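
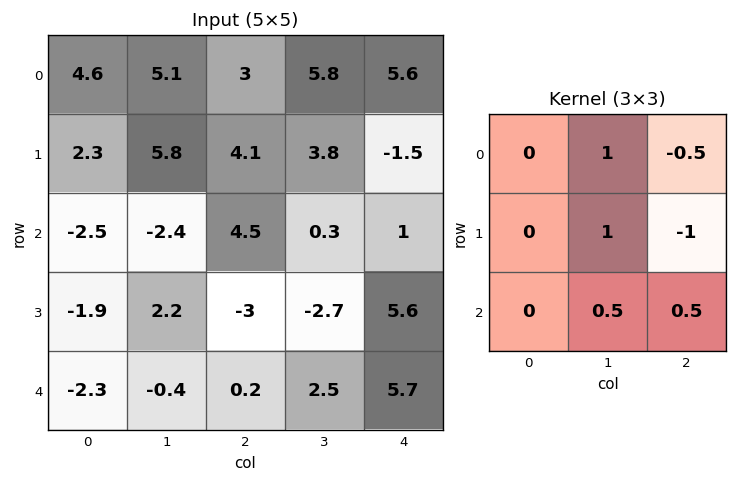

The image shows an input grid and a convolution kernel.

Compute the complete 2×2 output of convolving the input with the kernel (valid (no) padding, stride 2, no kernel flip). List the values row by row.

6.35 8.95
0.45 -4.4

Output[0,0]: The receptive field on the input at this output position is [4.6 5.1 3 / 2.3 5.8 4.1 / -2.5 -2.4 4.5]. Elementwise product with the kernel and sum: 5.1·1 + 3·-0.5 + 5.8·1 + 4.1·-1 + -2.4·0.5 + 4.5·0.5.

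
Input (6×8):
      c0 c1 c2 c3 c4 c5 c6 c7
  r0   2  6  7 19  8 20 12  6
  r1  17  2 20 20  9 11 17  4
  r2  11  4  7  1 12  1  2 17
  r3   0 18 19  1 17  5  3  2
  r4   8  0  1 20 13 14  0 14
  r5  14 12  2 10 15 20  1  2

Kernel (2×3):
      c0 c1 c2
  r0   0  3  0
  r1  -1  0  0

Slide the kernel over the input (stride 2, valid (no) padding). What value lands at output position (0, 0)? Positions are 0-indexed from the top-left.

The receptive field on the input at this output position is [2 6 7 / 17 2 20]. Elementwise product with the kernel and sum: 6·3 + 17·-1.

1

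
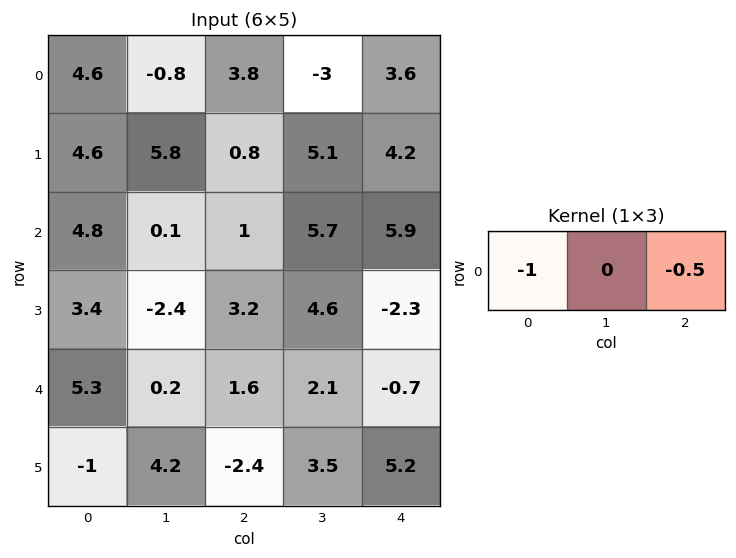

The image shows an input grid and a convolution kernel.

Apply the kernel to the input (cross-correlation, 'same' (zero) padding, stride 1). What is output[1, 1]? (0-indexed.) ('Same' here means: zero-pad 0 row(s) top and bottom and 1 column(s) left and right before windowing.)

The receptive field on the zero-padded input at this output position is [4.6 5.8 0.8]. Elementwise product with the kernel and sum: 4.6·-1 + 0.8·-0.5.

-5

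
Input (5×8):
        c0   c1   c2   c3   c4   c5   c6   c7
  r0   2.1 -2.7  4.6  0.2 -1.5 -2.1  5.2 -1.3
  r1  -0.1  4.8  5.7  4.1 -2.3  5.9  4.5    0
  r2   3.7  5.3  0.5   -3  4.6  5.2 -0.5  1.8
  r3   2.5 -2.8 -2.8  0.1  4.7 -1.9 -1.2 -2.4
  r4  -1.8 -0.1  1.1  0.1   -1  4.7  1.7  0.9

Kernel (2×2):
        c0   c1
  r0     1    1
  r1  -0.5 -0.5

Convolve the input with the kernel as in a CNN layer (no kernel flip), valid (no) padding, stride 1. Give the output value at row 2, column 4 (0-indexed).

8.4

The receptive field on the input at this output position is [4.6 5.2 / 4.7 -1.9]. Elementwise product with the kernel and sum: 4.6·1 + 5.2·1 + 4.7·-0.5 + -1.9·-0.5.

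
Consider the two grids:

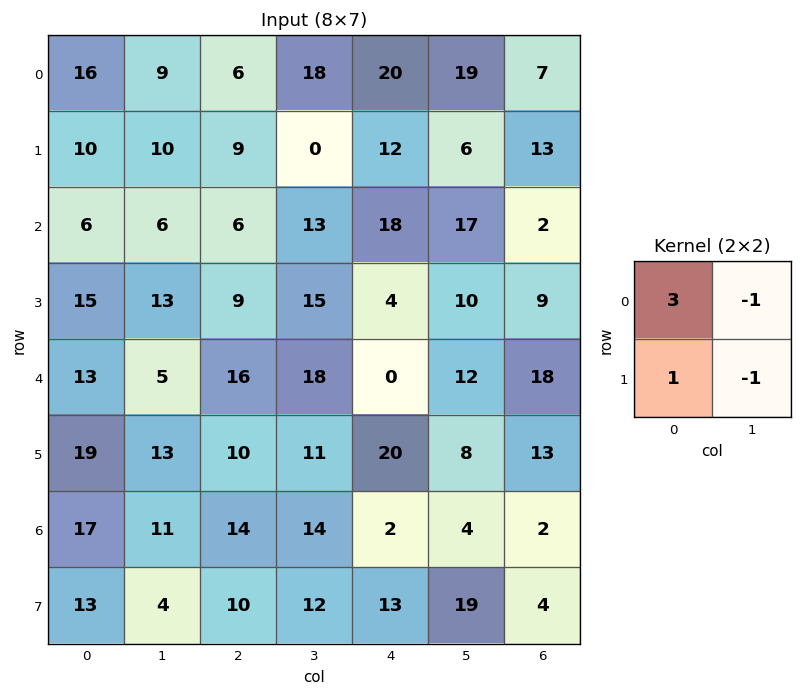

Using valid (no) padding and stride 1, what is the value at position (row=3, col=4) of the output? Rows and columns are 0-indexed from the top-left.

The receptive field on the input at this output position is [4 10 / 0 12]. Elementwise product with the kernel and sum: 4·3 + 10·-1 + 0·1 + 12·-1.

-10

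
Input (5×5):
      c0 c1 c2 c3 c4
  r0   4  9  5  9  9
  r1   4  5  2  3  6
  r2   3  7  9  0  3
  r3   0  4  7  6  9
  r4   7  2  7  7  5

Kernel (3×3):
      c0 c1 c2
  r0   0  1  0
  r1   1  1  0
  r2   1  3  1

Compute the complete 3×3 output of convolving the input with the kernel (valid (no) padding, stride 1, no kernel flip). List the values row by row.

51 46 26
34 49 46
31 50 46

Output[0,0]: The receptive field on the input at this output position is [4 9 5 / 4 5 2 / 3 7 9]. Elementwise product with the kernel and sum: 9·1 + 4·1 + 5·1 + 3·1 + 7·3 + 9·1.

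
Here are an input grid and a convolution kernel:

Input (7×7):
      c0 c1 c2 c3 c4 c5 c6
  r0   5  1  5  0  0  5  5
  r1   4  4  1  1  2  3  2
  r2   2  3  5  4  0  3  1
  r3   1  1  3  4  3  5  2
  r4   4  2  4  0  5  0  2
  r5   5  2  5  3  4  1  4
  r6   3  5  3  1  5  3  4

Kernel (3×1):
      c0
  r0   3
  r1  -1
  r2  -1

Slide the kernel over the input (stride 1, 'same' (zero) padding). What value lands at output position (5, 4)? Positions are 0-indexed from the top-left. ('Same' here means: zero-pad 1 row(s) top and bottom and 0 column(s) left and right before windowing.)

6

The receptive field on the zero-padded input at this output position is [5 / 4 / 5]. Elementwise product with the kernel and sum: 5·3 + 4·-1 + 5·-1.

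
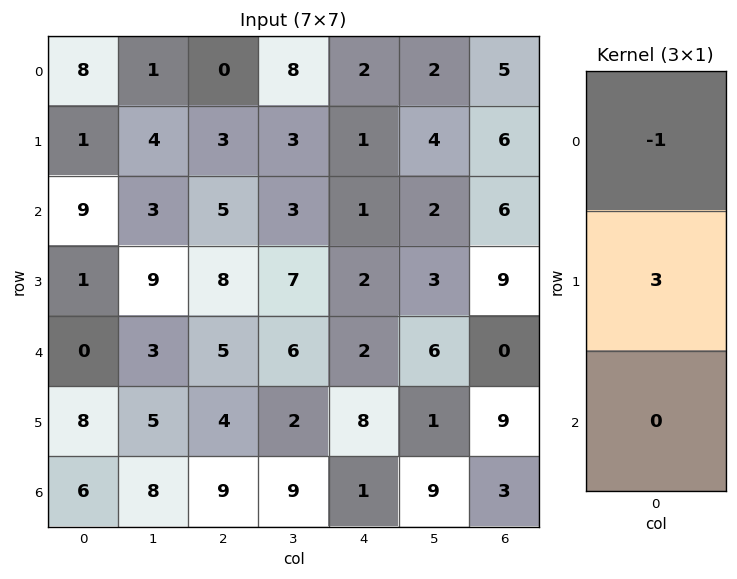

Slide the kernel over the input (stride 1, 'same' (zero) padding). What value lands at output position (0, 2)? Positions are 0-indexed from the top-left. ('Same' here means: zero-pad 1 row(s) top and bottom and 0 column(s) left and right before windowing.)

0

The receptive field on the zero-padded input at this output position is [0 / 0 / 3]. Elementwise product with the kernel and sum: 0·-1 + 0·3.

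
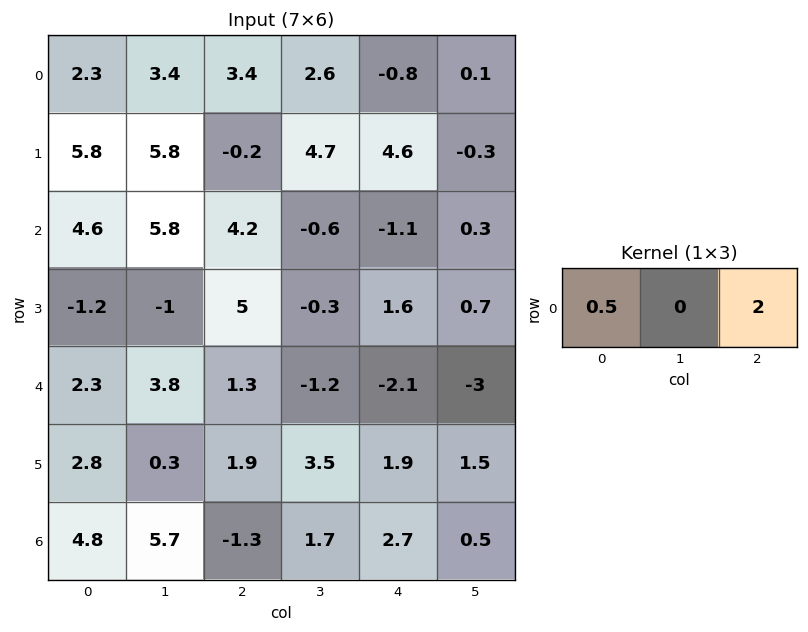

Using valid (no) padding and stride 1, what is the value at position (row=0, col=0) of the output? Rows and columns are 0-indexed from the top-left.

7.95

The receptive field on the input at this output position is [2.3 3.4 3.4]. Elementwise product with the kernel and sum: 2.3·0.5 + 3.4·2.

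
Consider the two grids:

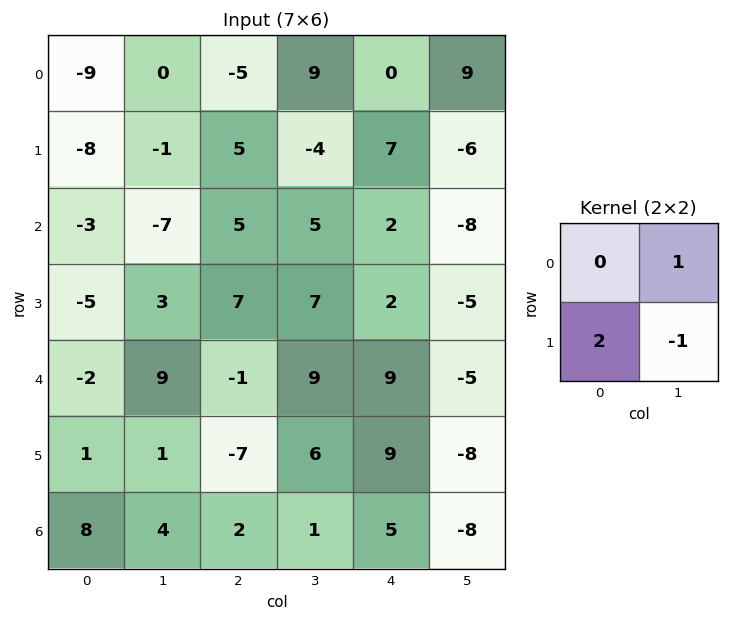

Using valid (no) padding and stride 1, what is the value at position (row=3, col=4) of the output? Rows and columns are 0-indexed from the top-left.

The receptive field on the input at this output position is [2 -5 / 9 -5]. Elementwise product with the kernel and sum: -5·1 + 9·2 + -5·-1.

18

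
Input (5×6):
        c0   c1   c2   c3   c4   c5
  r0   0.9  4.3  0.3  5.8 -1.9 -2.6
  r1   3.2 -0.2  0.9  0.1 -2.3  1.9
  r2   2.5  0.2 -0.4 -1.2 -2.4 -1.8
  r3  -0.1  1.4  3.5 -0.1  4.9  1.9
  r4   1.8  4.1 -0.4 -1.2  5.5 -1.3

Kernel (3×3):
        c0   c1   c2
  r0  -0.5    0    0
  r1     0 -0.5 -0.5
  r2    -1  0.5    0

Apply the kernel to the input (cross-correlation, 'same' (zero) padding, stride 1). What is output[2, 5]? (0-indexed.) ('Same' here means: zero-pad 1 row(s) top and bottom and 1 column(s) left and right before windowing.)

-1.9

The receptive field on the zero-padded input at this output position is [-2.3 1.9 0 / -2.4 -1.8 0 / 4.9 1.9 0]. Elementwise product with the kernel and sum: -2.3·-0.5 + -1.8·-0.5 + 0·-0.5 + 4.9·-1 + 1.9·0.5.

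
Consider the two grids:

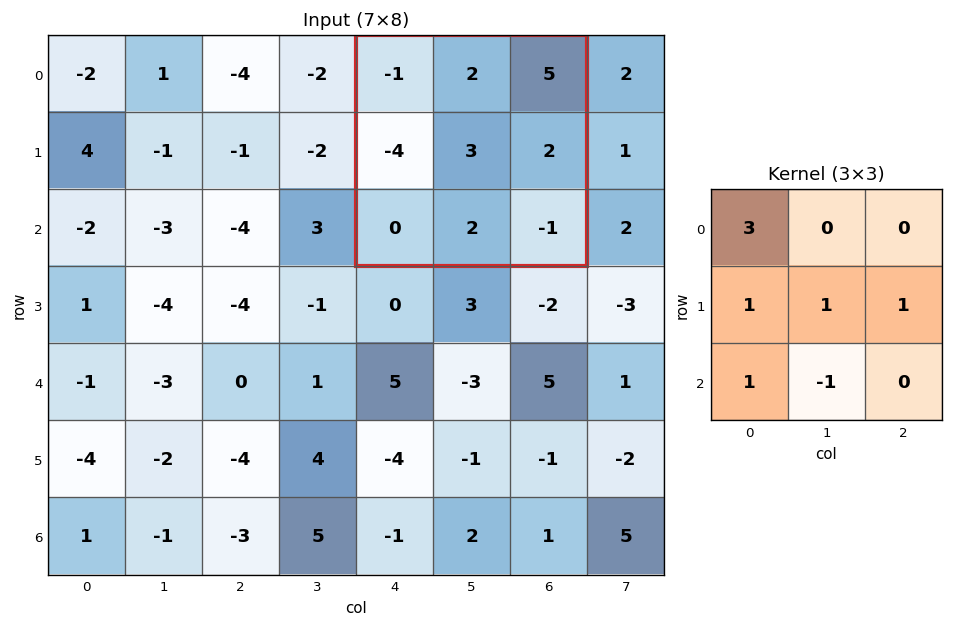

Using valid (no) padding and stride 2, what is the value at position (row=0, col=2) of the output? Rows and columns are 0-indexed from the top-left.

The receptive field on the input at this output position is [-1 2 5 / -4 3 2 / 0 2 -1]. Elementwise product with the kernel and sum: -1·3 + -4·1 + 3·1 + 2·1 + 0·1 + 2·-1.

-4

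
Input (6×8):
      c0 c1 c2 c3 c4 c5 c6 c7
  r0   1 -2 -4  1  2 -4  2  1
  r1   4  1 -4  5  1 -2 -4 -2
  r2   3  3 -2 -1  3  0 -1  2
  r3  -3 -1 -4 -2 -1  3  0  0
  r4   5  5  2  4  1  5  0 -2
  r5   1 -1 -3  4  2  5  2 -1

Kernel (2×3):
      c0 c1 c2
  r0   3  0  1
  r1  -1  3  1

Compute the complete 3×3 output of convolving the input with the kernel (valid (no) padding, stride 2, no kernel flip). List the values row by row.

-6 10 -3
3 -6 18
10 24 18

Output[0,0]: The receptive field on the input at this output position is [1 -2 -4 / 4 1 -4]. Elementwise product with the kernel and sum: 1·3 + -4·1 + 4·-1 + 1·3 + -4·1.
Output[0,1]: The receptive field on the input at this output position is [-4 1 2 / -4 5 1]. Elementwise product with the kernel and sum: -4·3 + 2·1 + -4·-1 + 5·3 + 1·1.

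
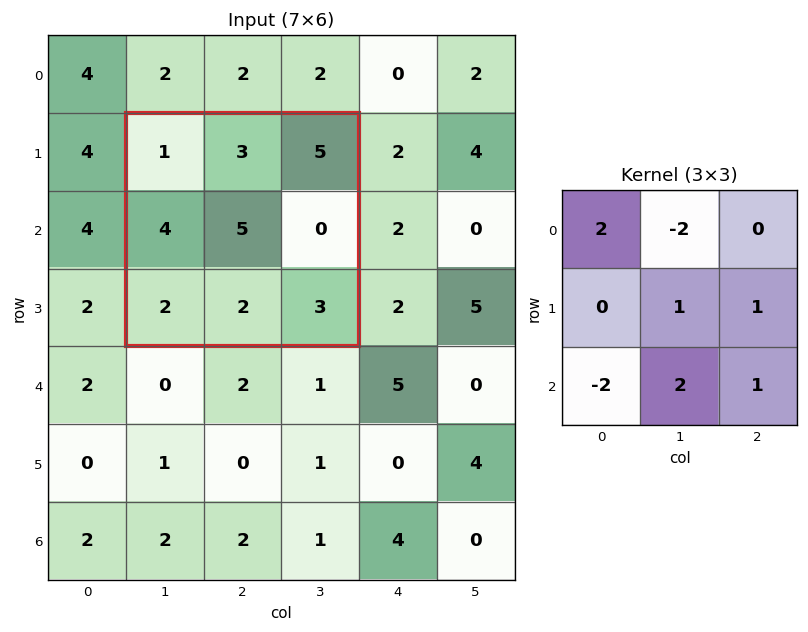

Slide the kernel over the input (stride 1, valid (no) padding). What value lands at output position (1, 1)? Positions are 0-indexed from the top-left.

The receptive field on the input at this output position is [1 3 5 / 4 5 0 / 2 2 3]. Elementwise product with the kernel and sum: 1·2 + 3·-2 + 5·1 + 0·1 + 2·-2 + 2·2 + 3·1.

4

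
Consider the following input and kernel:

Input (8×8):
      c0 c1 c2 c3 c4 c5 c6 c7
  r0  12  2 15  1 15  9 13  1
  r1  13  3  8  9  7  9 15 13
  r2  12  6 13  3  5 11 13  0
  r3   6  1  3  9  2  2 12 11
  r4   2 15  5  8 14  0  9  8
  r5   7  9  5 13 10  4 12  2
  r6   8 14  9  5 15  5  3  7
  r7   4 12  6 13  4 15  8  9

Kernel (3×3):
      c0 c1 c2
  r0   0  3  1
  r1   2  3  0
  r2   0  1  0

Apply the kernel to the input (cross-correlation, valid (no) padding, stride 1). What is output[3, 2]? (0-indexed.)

The receptive field on the input at this output position is [3 9 2 / 5 8 14 / 5 13 10]. Elementwise product with the kernel and sum: 9·3 + 2·1 + 5·2 + 8·3 + 13·1.

76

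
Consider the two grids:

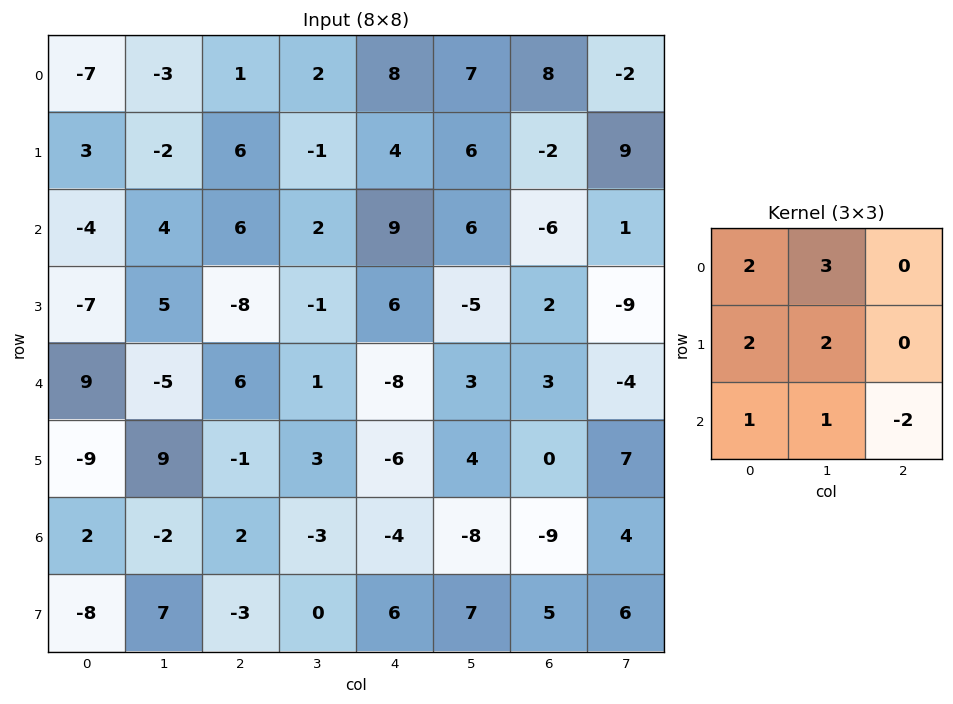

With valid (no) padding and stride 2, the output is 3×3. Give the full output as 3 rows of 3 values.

Output[0,0]: The receptive field on the input at this output position is [-7 -3 1 / 3 -2 6 / -4 4 6]. Elementwise product with the kernel and sum: -7·2 + -3·3 + 3·2 + -2·2 + -4·1 + 4·1 + 6·-2.

-33 8 84
-8 23 27
-1 26 -5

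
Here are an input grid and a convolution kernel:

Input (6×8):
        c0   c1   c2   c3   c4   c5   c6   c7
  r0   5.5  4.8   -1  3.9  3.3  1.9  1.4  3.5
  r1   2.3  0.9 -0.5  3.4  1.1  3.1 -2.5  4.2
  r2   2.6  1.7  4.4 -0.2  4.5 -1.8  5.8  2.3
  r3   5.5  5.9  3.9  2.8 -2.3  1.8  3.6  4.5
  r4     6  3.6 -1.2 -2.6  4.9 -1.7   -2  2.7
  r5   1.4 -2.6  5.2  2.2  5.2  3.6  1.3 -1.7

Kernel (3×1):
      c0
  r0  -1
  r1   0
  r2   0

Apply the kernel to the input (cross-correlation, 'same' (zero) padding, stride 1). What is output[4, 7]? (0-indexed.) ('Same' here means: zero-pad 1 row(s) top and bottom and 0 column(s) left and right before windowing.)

The receptive field on the zero-padded input at this output position is [4.5 / 2.7 / -1.7]. Elementwise product with the kernel and sum: 4.5·-1.

-4.5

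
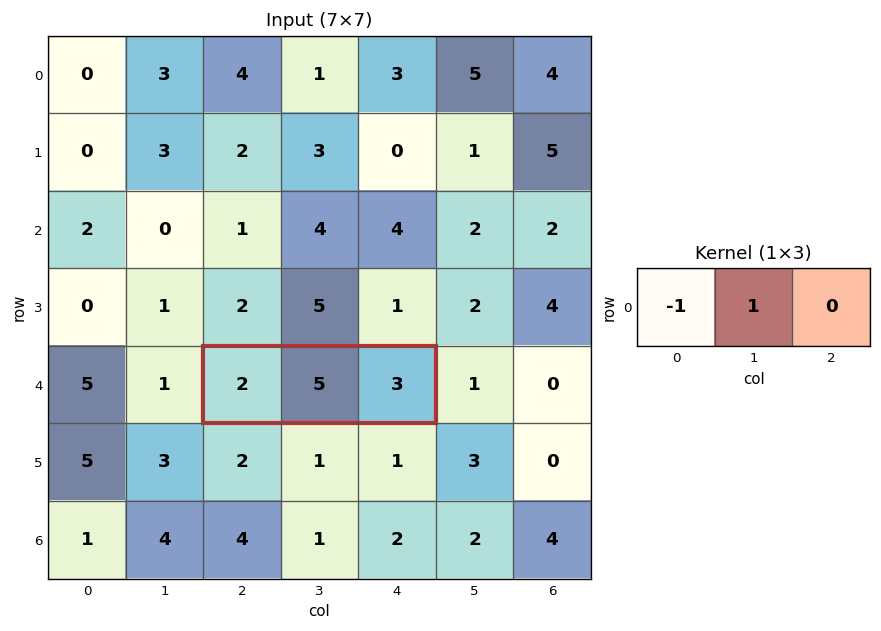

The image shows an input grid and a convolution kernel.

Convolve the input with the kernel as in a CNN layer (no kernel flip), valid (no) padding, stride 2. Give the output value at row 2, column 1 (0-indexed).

The receptive field on the input at this output position is [2 5 3]. Elementwise product with the kernel and sum: 2·-1 + 5·1.

3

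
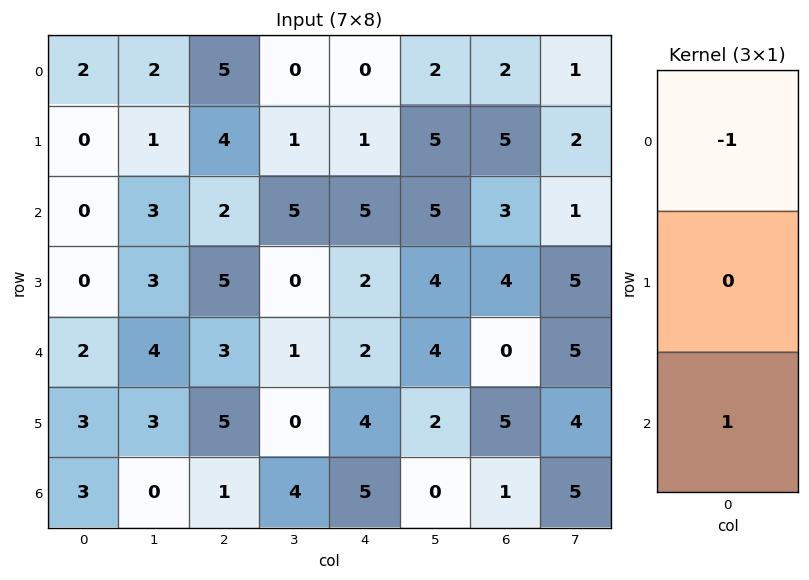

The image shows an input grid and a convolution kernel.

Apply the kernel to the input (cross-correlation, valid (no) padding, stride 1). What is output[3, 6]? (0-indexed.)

1

The receptive field on the input at this output position is [4 / 0 / 5]. Elementwise product with the kernel and sum: 4·-1 + 5·1.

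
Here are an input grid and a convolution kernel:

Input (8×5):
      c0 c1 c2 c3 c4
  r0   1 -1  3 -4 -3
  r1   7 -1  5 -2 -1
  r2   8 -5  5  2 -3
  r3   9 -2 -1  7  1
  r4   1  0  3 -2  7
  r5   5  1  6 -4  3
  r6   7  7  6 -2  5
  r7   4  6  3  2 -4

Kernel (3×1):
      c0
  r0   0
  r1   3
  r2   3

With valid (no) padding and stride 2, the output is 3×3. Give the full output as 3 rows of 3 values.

Output[0,0]: The receptive field on the input at this output position is [1 / 7 / 8]. Elementwise product with the kernel and sum: 7·3 + 8·3.

45 30 -12
30 6 24
36 36 24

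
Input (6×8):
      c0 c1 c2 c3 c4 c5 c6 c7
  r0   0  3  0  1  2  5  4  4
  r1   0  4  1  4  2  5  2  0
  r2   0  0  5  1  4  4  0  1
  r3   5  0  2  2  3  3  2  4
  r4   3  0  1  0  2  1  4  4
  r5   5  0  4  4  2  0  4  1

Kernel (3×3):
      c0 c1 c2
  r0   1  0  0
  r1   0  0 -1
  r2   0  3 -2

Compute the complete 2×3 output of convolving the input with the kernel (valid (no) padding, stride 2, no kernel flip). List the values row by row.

Output[0,0]: The receptive field on the input at this output position is [0 3 0 / 0 4 1 / 0 0 5]. Elementwise product with the kernel and sum: 0·1 + 1·-1 + 0·3 + 5·-2.

-11 -7 12
-4 -2 -3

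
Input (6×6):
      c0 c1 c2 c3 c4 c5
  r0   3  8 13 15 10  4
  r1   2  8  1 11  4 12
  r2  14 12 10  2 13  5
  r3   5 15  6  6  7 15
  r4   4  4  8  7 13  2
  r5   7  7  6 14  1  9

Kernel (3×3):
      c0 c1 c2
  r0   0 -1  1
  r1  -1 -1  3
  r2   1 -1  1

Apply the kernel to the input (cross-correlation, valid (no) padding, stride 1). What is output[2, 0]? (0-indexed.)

4

The receptive field on the input at this output position is [14 12 10 / 5 15 6 / 4 4 8]. Elementwise product with the kernel and sum: 12·-1 + 10·1 + 5·-1 + 15·-1 + 6·3 + 4·1 + 4·-1 + 8·1.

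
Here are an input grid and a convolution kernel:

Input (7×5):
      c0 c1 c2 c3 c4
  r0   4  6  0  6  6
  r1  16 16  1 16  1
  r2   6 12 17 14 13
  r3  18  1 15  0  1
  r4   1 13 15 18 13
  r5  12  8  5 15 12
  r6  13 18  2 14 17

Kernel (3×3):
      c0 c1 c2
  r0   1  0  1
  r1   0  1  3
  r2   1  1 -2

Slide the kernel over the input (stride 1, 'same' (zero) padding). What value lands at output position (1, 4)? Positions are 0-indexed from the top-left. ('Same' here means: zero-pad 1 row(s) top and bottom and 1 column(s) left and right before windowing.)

34

The receptive field on the zero-padded input at this output position is [6 6 0 / 16 1 0 / 14 13 0]. Elementwise product with the kernel and sum: 6·1 + 0·1 + 1·1 + 0·3 + 14·1 + 13·1 + 0·-2.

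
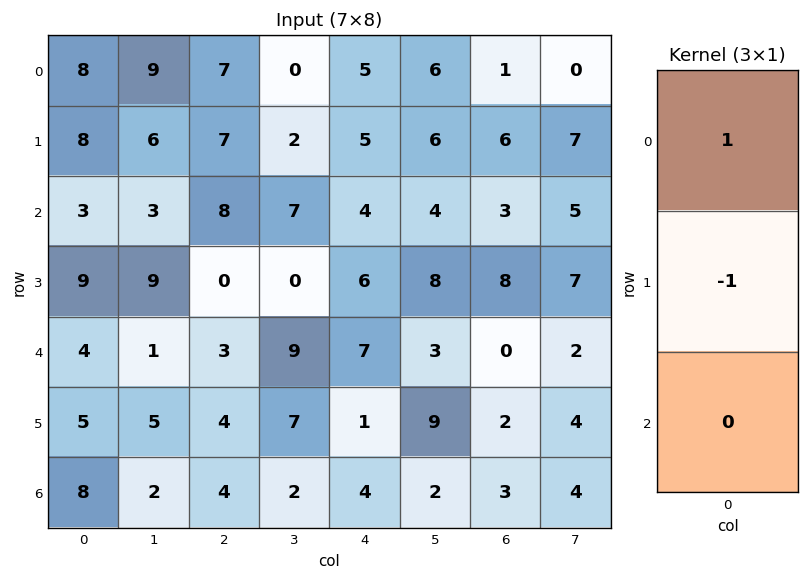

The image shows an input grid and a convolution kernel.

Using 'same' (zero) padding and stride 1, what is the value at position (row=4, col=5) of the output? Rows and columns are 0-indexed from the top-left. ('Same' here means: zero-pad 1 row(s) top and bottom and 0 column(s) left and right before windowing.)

5

The receptive field on the zero-padded input at this output position is [8 / 3 / 9]. Elementwise product with the kernel and sum: 8·1 + 3·-1.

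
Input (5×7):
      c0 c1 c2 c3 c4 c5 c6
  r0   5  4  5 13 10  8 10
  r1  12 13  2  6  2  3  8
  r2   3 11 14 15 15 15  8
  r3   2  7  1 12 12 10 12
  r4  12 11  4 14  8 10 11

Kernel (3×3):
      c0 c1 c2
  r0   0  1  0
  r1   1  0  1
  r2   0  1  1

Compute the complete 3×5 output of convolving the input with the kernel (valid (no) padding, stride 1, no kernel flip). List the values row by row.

Output[0,0]: The receptive field on the input at this output position is [5 4 5 / 12 13 2 / 3 11 14]. Elementwise product with the kernel and sum: 4·1 + 12·1 + 2·1 + 11·1 + 14·1.
Output[0,1]: The receptive field on the input at this output position is [4 5 13 / 13 2 6 / 11 14 15]. Elementwise product with the kernel and sum: 5·1 + 13·1 + 6·1 + 14·1 + 15·1.

43 53 47 49 41
38 41 59 54 48
29 51 50 55 60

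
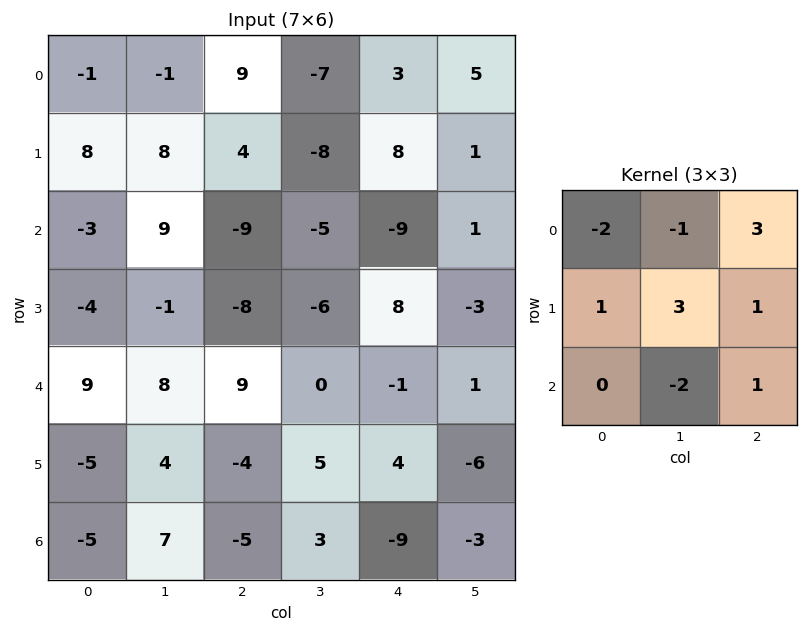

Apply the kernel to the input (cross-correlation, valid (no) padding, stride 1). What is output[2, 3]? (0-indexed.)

40

The receptive field on the input at this output position is [-5 -9 1 / -6 8 -3 / 0 -1 1]. Elementwise product with the kernel and sum: -5·-2 + -9·-1 + 1·3 + -6·1 + 8·3 + -3·1 + -1·-2 + 1·1.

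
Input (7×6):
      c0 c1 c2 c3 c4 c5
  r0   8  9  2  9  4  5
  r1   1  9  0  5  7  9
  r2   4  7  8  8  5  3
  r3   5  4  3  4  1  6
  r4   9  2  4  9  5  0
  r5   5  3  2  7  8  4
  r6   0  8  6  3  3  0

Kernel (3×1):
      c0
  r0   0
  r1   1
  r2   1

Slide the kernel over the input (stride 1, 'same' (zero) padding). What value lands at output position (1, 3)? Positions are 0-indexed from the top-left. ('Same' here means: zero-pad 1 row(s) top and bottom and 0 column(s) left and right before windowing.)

The receptive field on the zero-padded input at this output position is [9 / 5 / 8]. Elementwise product with the kernel and sum: 5·1 + 8·1.

13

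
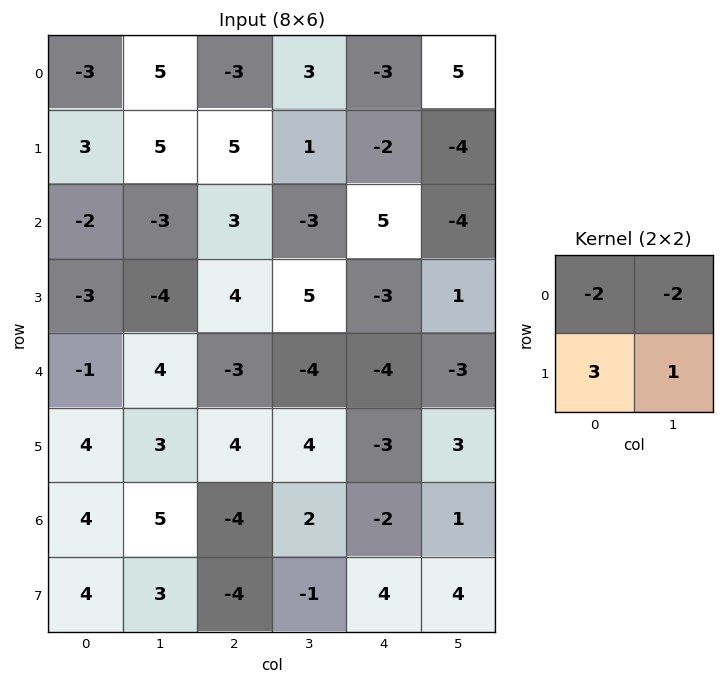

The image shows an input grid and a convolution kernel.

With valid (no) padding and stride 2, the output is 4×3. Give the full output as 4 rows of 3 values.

Output[0,0]: The receptive field on the input at this output position is [-3 5 / 3 5]. Elementwise product with the kernel and sum: -3·-2 + 5·-2 + 3·3 + 5·1.

10 16 -14
-3 17 -10
9 30 8
-3 -9 18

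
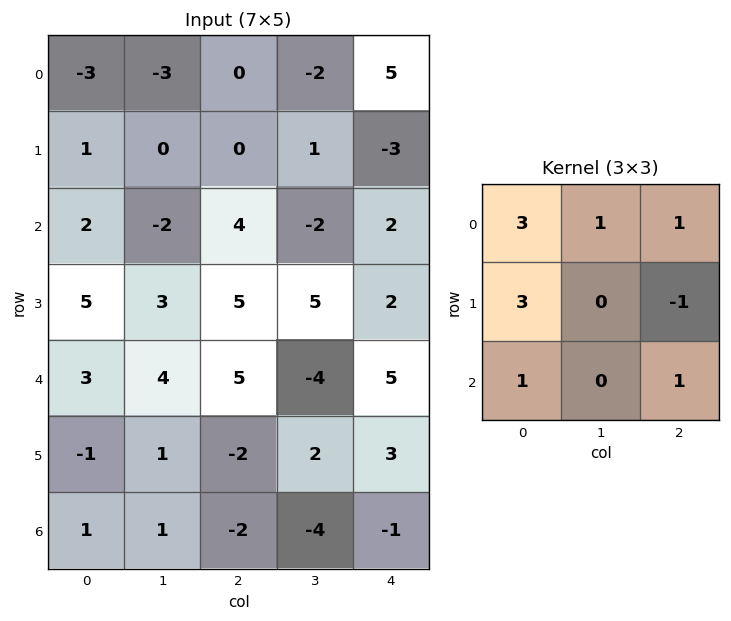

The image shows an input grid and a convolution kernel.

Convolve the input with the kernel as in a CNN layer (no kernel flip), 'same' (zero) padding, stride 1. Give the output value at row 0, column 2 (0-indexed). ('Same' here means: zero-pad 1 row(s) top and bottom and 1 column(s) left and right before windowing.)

-6

The receptive field on the zero-padded input at this output position is [0 0 0 / -3 0 -2 / 0 0 1]. Elementwise product with the kernel and sum: 0·3 + 0·1 + 0·1 + -3·3 + -2·-1 + 0·1 + 1·1.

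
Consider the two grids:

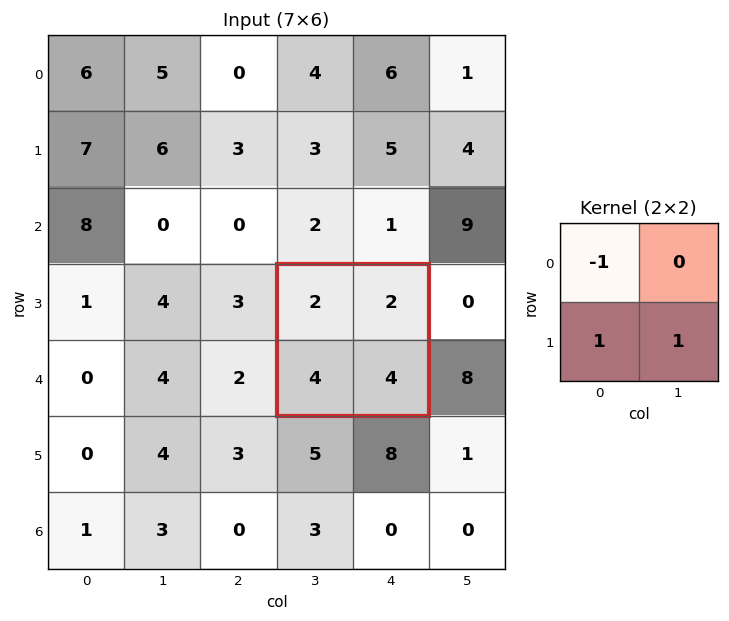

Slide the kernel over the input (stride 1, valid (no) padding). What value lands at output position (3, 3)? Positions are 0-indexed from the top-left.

The receptive field on the input at this output position is [2 2 / 4 4]. Elementwise product with the kernel and sum: 2·-1 + 4·1 + 4·1.

6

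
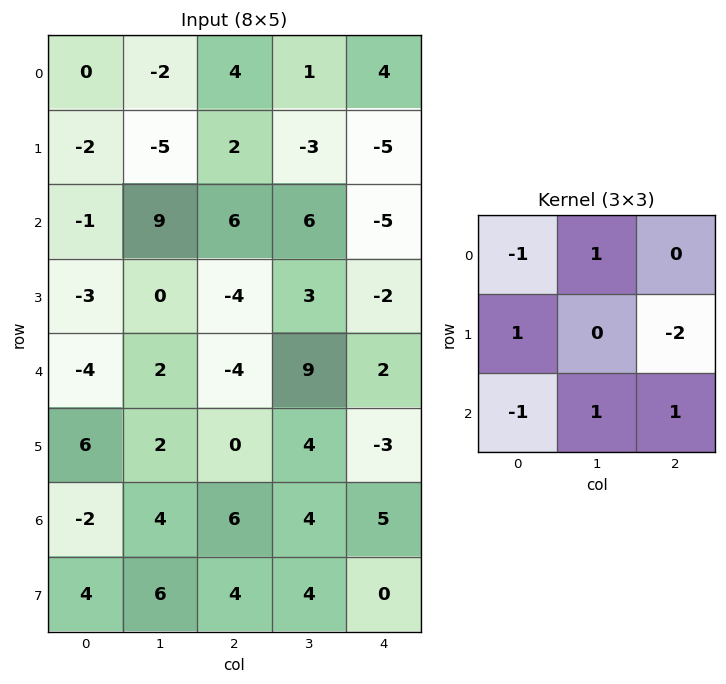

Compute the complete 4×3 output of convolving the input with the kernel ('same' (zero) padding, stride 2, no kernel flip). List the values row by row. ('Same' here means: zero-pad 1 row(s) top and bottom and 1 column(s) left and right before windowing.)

-3 0 -1
-23 3 -1
1 -18 -3
8 -4 -7

Output[0,0]: The receptive field on the zero-padded input at this output position is [0 0 0 / 0 0 -2 / 0 -2 -5]. Elementwise product with the kernel and sum: 0·-1 + 0·1 + 0·1 + -2·-2 + 0·-1 + -2·1 + -5·1.
Output[0,1]: The receptive field on the zero-padded input at this output position is [0 0 0 / -2 4 1 / -5 2 -3]. Elementwise product with the kernel and sum: 0·-1 + 0·1 + -2·1 + 1·-2 + -5·-1 + 2·1 + -3·1.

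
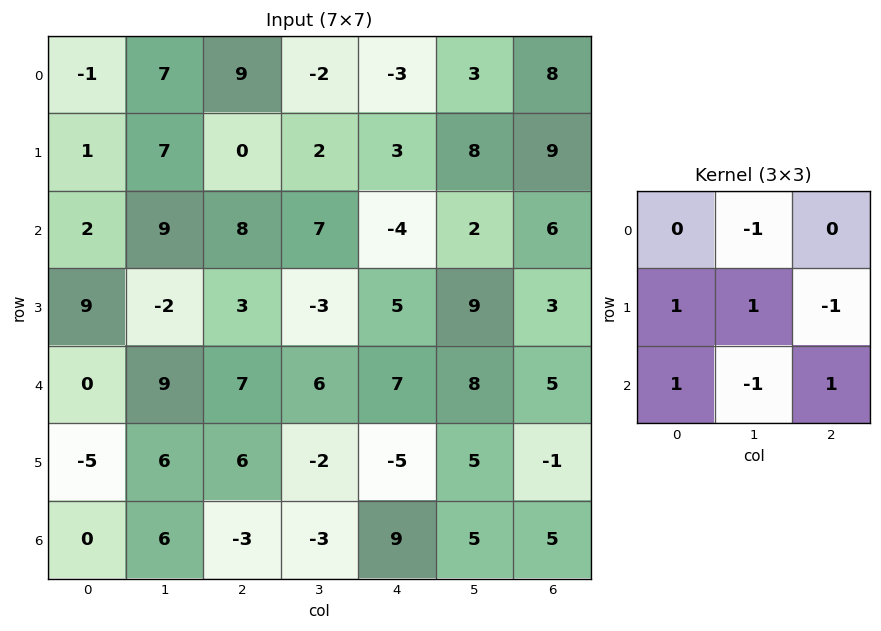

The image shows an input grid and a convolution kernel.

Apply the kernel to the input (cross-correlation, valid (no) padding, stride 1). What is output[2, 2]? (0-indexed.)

The receptive field on the input at this output position is [8 7 -4 / 3 -3 5 / 7 6 7]. Elementwise product with the kernel and sum: 7·-1 + 3·1 + -3·1 + 5·-1 + 7·1 + 6·-1 + 7·1.

-4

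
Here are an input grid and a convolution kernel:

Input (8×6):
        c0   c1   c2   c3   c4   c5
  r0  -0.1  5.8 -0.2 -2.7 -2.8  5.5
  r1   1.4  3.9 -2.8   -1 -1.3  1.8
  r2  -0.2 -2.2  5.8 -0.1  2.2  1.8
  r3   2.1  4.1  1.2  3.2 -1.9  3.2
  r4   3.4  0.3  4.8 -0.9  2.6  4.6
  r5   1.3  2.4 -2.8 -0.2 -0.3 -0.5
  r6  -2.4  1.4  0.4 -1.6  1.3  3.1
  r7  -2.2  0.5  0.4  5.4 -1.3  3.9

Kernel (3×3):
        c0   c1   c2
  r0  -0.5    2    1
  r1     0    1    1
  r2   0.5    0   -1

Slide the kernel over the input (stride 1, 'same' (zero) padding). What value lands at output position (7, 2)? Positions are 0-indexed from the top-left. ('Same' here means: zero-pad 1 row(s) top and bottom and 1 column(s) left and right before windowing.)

4.3

The receptive field on the zero-padded input at this output position is [1.4 0.4 -1.6 / 0.5 0.4 5.4 / 0 0 0]. Elementwise product with the kernel and sum: 1.4·-0.5 + 0.4·2 + -1.6·1 + 0.4·1 + 5.4·1 + 0·0.5 + 0·-1.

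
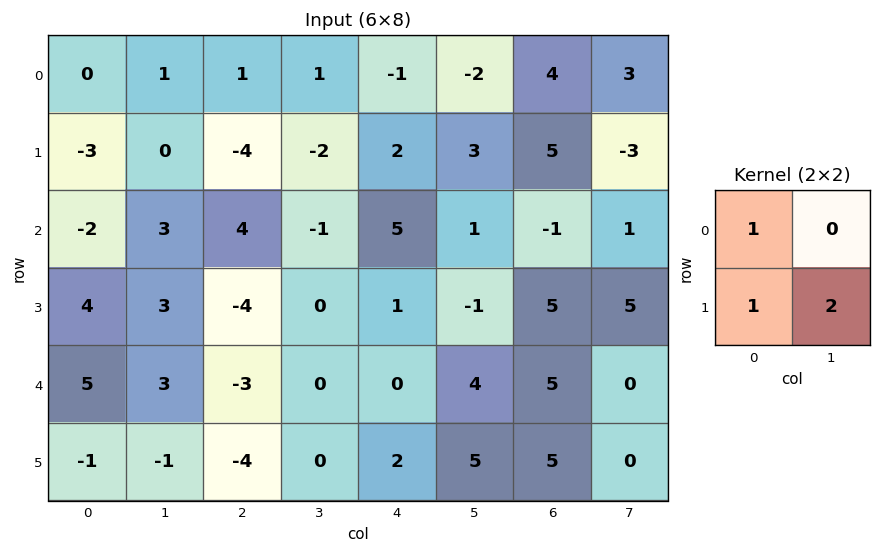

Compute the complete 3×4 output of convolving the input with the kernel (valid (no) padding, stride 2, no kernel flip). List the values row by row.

-3 -7 7 3
8 0 4 14
2 -7 12 10

Output[0,0]: The receptive field on the input at this output position is [0 1 / -3 0]. Elementwise product with the kernel and sum: 0·1 + -3·1 + 0·2.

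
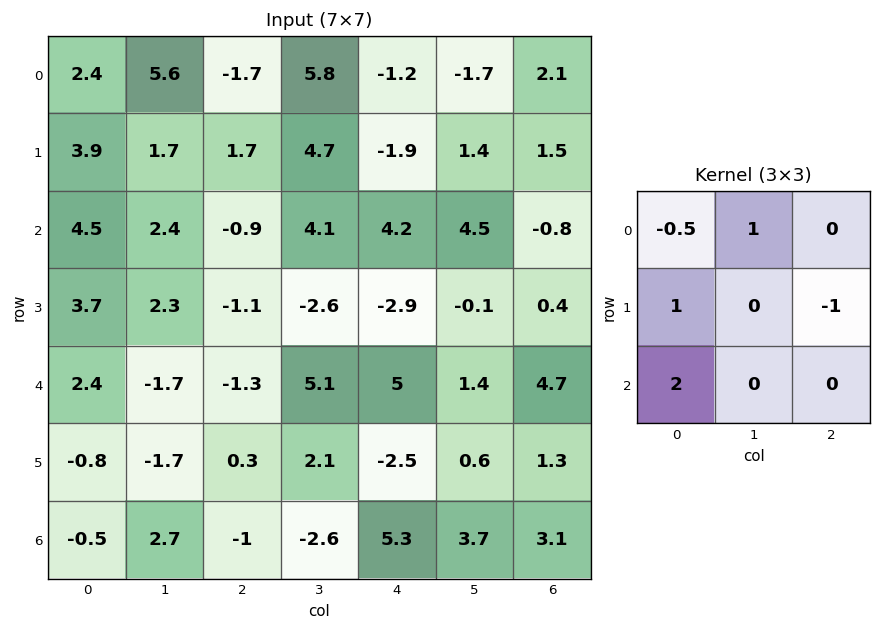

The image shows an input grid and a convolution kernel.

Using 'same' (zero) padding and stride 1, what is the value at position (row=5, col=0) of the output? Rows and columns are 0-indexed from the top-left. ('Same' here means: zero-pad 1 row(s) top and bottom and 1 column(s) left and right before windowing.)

4.1

The receptive field on the zero-padded input at this output position is [0 2.4 -1.7 / 0 -0.8 -1.7 / 0 -0.5 2.7]. Elementwise product with the kernel and sum: 0·-0.5 + 2.4·1 + 0·1 + -1.7·-1 + 0·2.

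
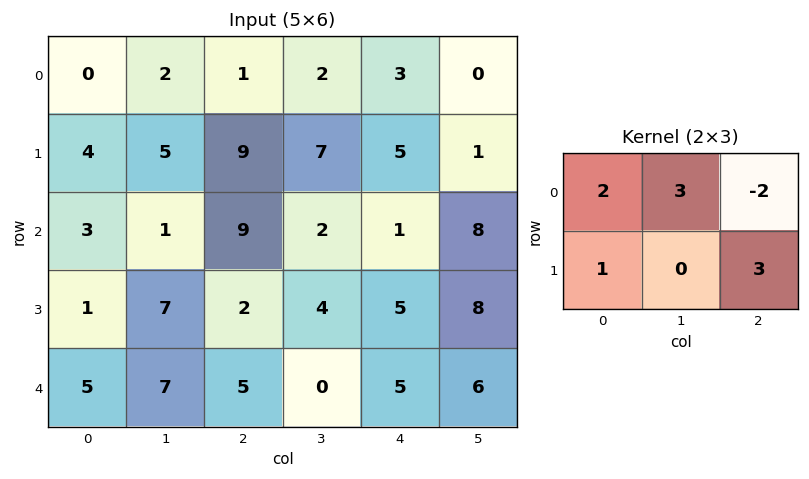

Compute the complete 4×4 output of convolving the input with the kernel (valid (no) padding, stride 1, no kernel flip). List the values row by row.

35 29 26 23
35 30 41 53
-2 44 39 19
39 19 26 25

Output[0,0]: The receptive field on the input at this output position is [0 2 1 / 4 5 9]. Elementwise product with the kernel and sum: 0·2 + 2·3 + 1·-2 + 4·1 + 9·3.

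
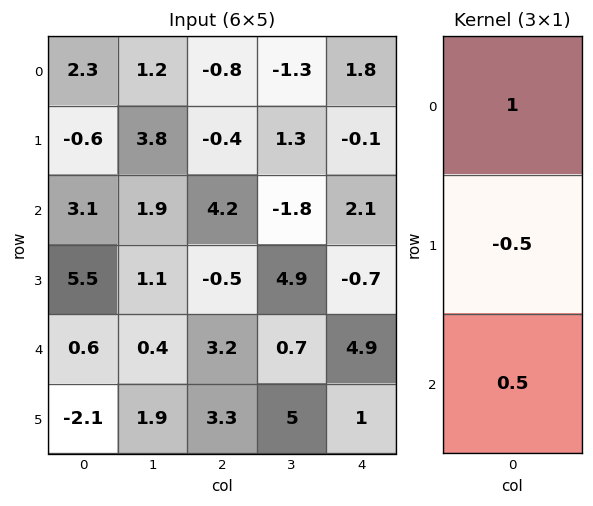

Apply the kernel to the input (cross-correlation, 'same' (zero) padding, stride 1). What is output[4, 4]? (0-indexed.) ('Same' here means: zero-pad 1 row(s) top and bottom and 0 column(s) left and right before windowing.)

-2.65

The receptive field on the zero-padded input at this output position is [-0.7 / 4.9 / 1]. Elementwise product with the kernel and sum: -0.7·1 + 4.9·-0.5 + 1·0.5.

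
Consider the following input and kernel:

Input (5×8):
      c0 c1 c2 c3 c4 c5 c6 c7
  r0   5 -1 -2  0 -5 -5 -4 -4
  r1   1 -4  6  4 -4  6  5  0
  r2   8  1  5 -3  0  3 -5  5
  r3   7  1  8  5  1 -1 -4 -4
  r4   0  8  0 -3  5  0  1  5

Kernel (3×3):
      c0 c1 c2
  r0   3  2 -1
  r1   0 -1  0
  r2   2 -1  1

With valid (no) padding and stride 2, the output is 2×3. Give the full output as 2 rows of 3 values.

39 8 -35
12 12 23

Output[0,0]: The receptive field on the input at this output position is [5 -1 -2 / 1 -4 6 / 8 1 5]. Elementwise product with the kernel and sum: 5·3 + -1·2 + -2·-1 + -4·-1 + 8·2 + 1·-1 + 5·1.
Output[0,1]: The receptive field on the input at this output position is [-2 0 -5 / 6 4 -4 / 5 -3 0]. Elementwise product with the kernel and sum: -2·3 + 0·2 + -5·-1 + 4·-1 + 5·2 + -3·-1 + 0·1.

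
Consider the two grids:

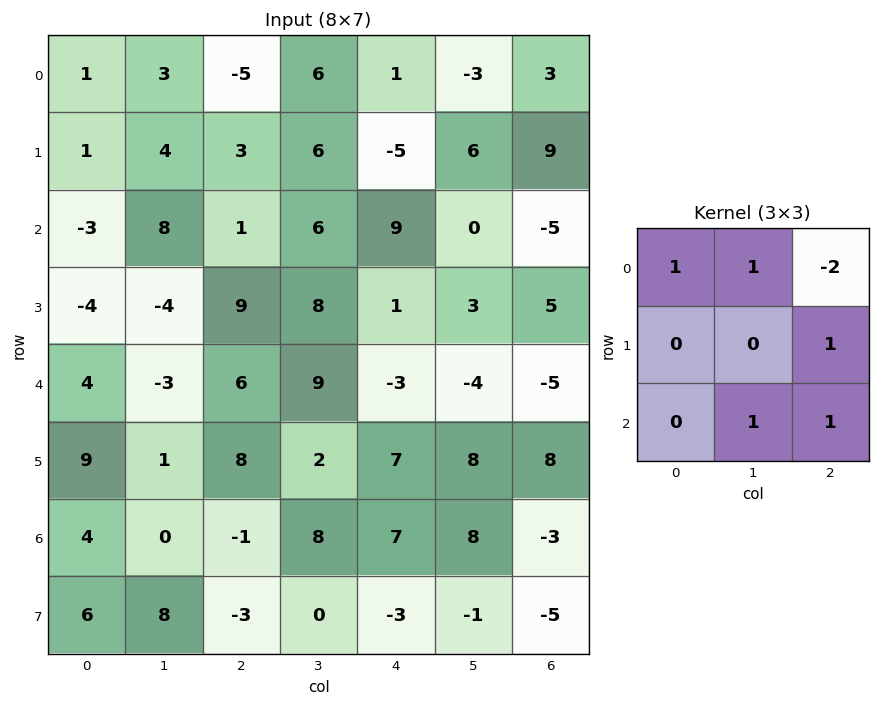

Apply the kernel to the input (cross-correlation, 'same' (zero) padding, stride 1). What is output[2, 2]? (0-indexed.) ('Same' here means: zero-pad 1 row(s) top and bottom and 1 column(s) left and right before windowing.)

The receptive field on the zero-padded input at this output position is [4 3 6 / 8 1 6 / -4 9 8]. Elementwise product with the kernel and sum: 4·1 + 3·1 + 6·-2 + 6·1 + 9·1 + 8·1.

18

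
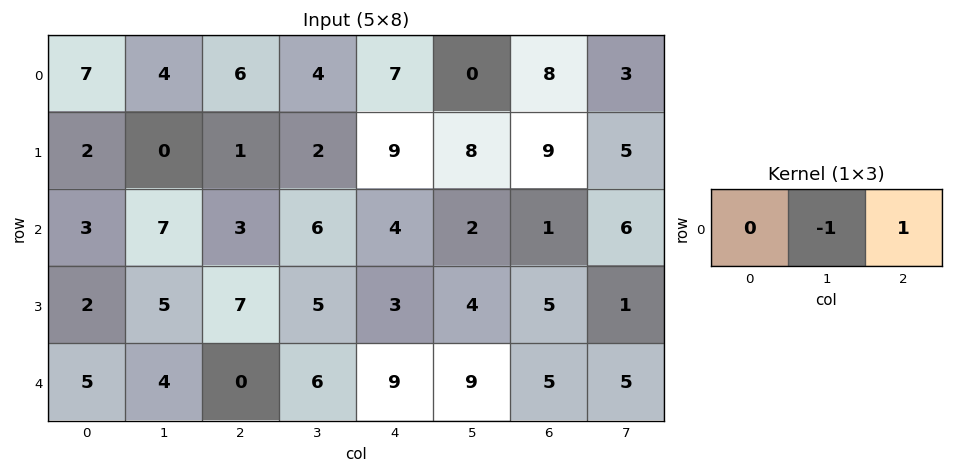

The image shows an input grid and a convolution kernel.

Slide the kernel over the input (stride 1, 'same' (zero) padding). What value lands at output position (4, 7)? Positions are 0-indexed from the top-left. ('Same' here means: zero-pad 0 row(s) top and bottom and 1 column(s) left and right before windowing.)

The receptive field on the zero-padded input at this output position is [5 5 0]. Elementwise product with the kernel and sum: 5·-1 + 0·1.

-5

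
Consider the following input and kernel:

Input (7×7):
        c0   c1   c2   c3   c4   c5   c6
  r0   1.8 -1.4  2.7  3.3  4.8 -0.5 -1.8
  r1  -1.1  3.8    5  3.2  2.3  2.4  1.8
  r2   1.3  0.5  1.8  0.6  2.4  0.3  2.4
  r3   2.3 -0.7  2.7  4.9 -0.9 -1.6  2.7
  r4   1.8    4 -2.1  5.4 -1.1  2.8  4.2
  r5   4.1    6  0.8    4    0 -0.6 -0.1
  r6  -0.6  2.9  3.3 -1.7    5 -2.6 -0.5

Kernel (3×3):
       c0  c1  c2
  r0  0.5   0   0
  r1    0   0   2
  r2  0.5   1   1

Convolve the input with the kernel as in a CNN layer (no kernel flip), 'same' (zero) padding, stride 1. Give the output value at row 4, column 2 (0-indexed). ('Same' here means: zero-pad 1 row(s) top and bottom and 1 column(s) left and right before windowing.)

The receptive field on the zero-padded input at this output position is [-0.7 2.7 4.9 / 4 -2.1 5.4 / 6 0.8 4]. Elementwise product with the kernel and sum: -0.7·0.5 + 5.4·2 + 6·0.5 + 0.8·1 + 4·1.

18.25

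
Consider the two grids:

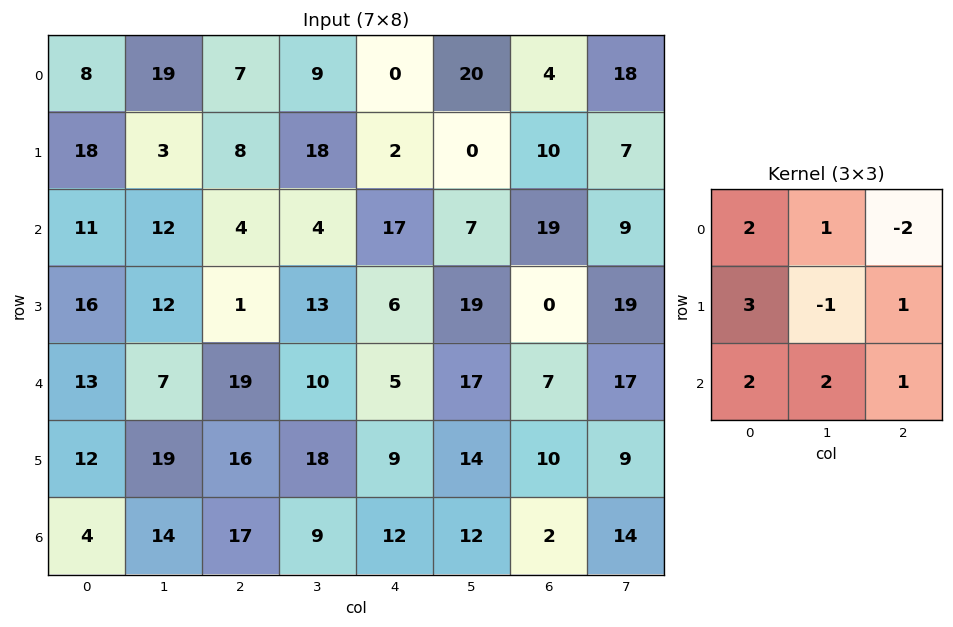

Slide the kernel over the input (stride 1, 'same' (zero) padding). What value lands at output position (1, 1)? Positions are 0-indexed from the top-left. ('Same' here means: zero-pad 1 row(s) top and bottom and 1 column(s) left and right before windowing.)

130

The receptive field on the zero-padded input at this output position is [8 19 7 / 18 3 8 / 11 12 4]. Elementwise product with the kernel and sum: 8·2 + 19·1 + 7·-2 + 18·3 + 3·-1 + 8·1 + 11·2 + 12·2 + 4·1.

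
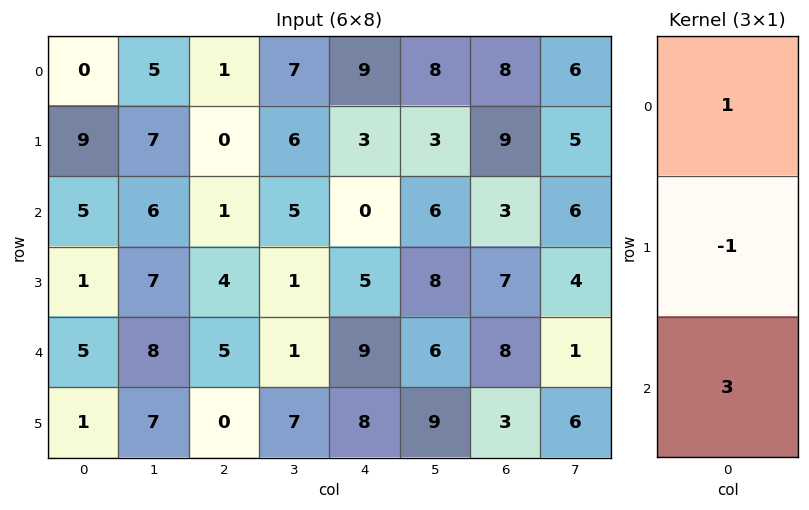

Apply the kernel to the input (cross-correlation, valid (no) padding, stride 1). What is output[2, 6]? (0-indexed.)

20

The receptive field on the input at this output position is [3 / 7 / 8]. Elementwise product with the kernel and sum: 3·1 + 7·-1 + 8·3.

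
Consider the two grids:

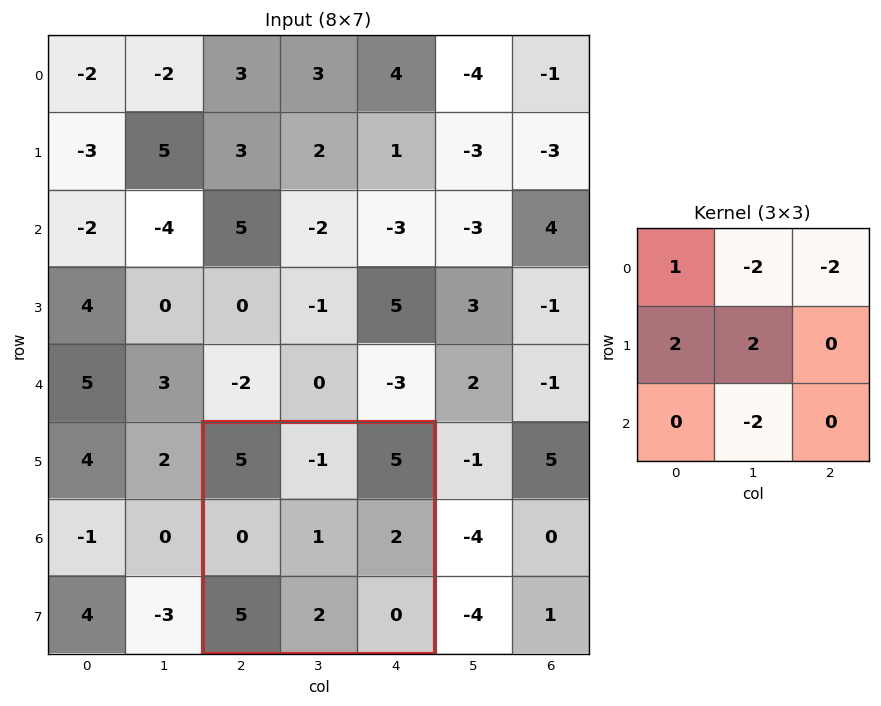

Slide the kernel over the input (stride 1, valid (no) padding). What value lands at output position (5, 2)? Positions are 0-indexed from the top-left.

The receptive field on the input at this output position is [5 -1 5 / 0 1 2 / 5 2 0]. Elementwise product with the kernel and sum: 5·1 + -1·-2 + 5·-2 + 0·2 + 1·2 + 2·-2.

-5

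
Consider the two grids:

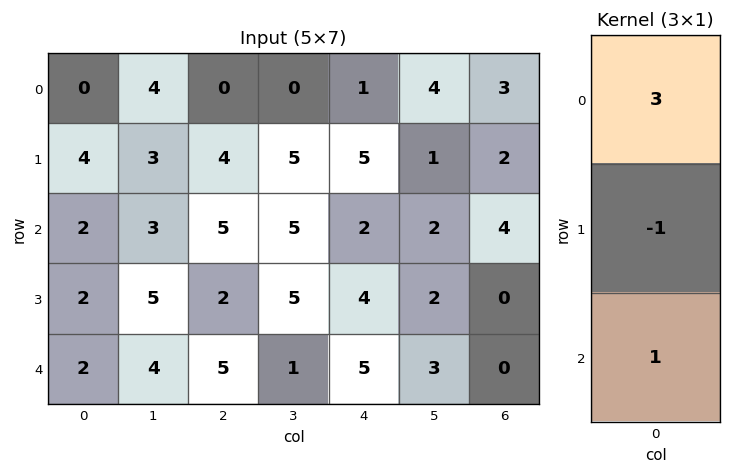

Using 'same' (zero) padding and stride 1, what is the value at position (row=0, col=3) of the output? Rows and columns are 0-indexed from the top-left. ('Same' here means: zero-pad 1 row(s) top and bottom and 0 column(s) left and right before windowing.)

The receptive field on the zero-padded input at this output position is [0 / 0 / 5]. Elementwise product with the kernel and sum: 0·3 + 0·-1 + 5·1.

5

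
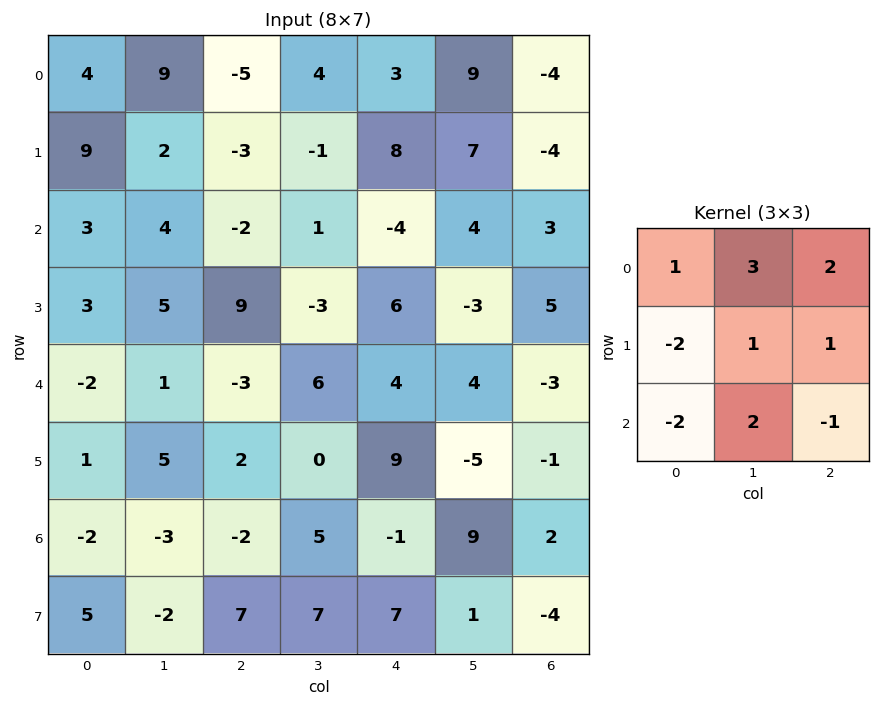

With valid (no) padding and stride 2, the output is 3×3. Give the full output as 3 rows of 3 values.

6 36 22
28 -8 7
0 43 4

Output[0,0]: The receptive field on the input at this output position is [4 9 -5 / 9 2 -3 / 3 4 -2]. Elementwise product with the kernel and sum: 4·1 + 9·3 + -5·2 + 9·-2 + 2·1 + -3·1 + 3·-2 + 4·2 + -2·-1.
Output[0,1]: The receptive field on the input at this output position is [-5 4 3 / -3 -1 8 / -2 1 -4]. Elementwise product with the kernel and sum: -5·1 + 4·3 + 3·2 + -3·-2 + -1·1 + 8·1 + -2·-2 + 1·2 + -4·-1.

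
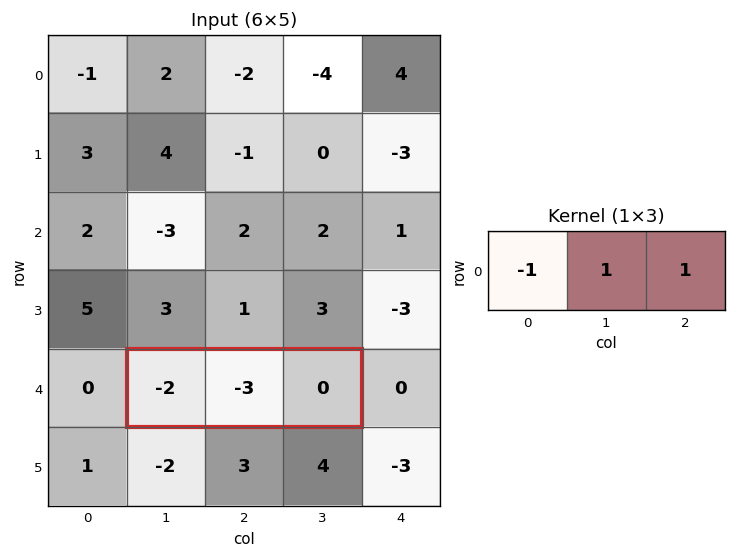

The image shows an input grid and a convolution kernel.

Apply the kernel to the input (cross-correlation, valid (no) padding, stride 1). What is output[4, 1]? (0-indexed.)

The receptive field on the input at this output position is [-2 -3 0]. Elementwise product with the kernel and sum: -2·-1 + -3·1 + 0·1.

-1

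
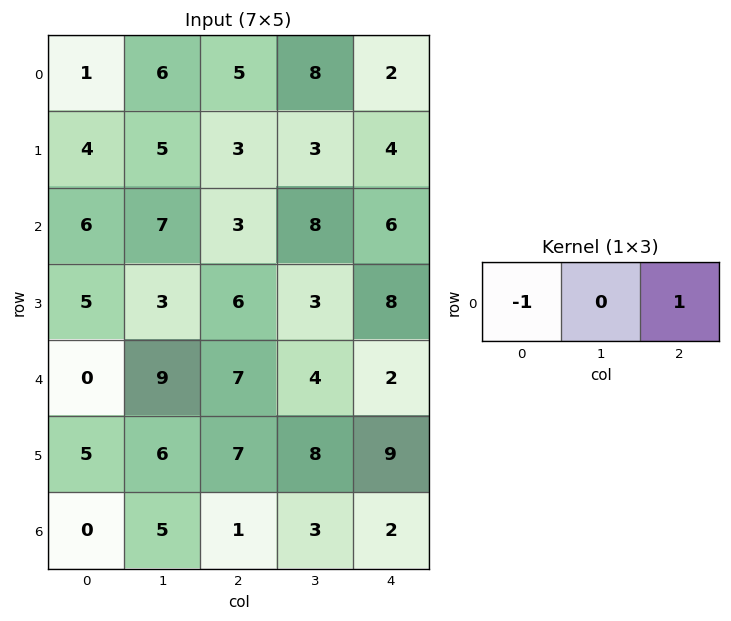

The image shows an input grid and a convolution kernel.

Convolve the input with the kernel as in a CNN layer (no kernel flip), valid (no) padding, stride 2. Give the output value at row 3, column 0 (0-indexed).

The receptive field on the input at this output position is [0 5 1]. Elementwise product with the kernel and sum: 0·-1 + 1·1.

1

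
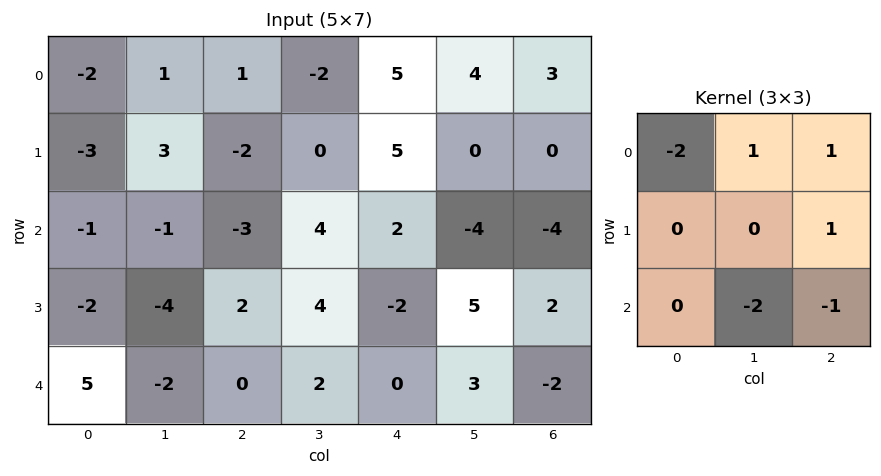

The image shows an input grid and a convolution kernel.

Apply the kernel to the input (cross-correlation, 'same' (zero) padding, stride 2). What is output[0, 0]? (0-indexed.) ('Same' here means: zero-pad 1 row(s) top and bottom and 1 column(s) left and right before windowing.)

4

The receptive field on the zero-padded input at this output position is [0 0 0 / 0 -2 1 / 0 -3 3]. Elementwise product with the kernel and sum: 0·-2 + 0·1 + 0·1 + 1·1 + -3·-2 + 3·-1.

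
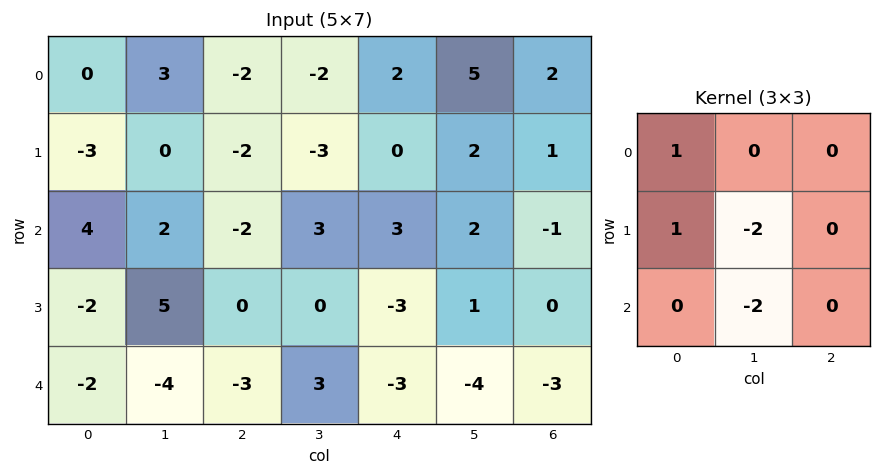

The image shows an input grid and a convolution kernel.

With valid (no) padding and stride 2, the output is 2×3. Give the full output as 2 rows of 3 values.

-7 -4 -6
0 -8 6

Output[0,0]: The receptive field on the input at this output position is [0 3 -2 / -3 0 -2 / 4 2 -2]. Elementwise product with the kernel and sum: 0·1 + -3·1 + 0·-2 + 2·-2.
Output[0,1]: The receptive field on the input at this output position is [-2 -2 2 / -2 -3 0 / -2 3 3]. Elementwise product with the kernel and sum: -2·1 + -2·1 + -3·-2 + 3·-2.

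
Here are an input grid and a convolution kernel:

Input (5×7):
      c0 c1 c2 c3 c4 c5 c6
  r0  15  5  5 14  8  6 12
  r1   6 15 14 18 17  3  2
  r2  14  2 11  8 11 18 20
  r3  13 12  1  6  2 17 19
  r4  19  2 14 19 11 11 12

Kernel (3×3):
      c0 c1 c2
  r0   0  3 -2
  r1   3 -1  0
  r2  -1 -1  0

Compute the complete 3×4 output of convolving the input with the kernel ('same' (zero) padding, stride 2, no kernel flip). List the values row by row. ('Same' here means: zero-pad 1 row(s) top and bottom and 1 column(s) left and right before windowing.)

-21 -19 -1 1
-39 -12 50 4
-4 -17 18 78

Output[0,0]: The receptive field on the zero-padded input at this output position is [0 0 0 / 0 15 5 / 0 6 15]. Elementwise product with the kernel and sum: 0·3 + 0·-2 + 0·3 + 15·-1 + 0·-1 + 6·-1.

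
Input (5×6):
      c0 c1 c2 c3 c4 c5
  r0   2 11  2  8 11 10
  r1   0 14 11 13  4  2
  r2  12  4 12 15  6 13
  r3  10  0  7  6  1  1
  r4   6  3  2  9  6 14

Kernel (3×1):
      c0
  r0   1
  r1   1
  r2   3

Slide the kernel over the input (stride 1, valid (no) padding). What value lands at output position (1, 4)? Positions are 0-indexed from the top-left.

13

The receptive field on the input at this output position is [4 / 6 / 1]. Elementwise product with the kernel and sum: 4·1 + 6·1 + 1·3.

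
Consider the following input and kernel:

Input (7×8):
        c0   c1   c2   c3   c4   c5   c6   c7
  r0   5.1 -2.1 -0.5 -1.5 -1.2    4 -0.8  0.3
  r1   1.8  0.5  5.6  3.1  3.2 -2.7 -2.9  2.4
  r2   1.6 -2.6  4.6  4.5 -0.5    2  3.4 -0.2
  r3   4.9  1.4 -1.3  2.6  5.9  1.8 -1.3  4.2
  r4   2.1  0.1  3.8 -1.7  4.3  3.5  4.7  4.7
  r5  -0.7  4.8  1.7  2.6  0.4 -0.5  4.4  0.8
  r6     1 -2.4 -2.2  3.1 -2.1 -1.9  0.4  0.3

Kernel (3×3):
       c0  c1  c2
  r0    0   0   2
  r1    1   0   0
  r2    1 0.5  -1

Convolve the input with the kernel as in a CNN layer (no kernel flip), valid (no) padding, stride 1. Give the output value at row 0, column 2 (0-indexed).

10.55

The receptive field on the input at this output position is [-0.5 -1.5 -1.2 / 5.6 3.1 3.2 / 4.6 4.5 -0.5]. Elementwise product with the kernel and sum: -1.2·2 + 5.6·1 + 4.6·1 + 4.5·0.5 + -0.5·-1.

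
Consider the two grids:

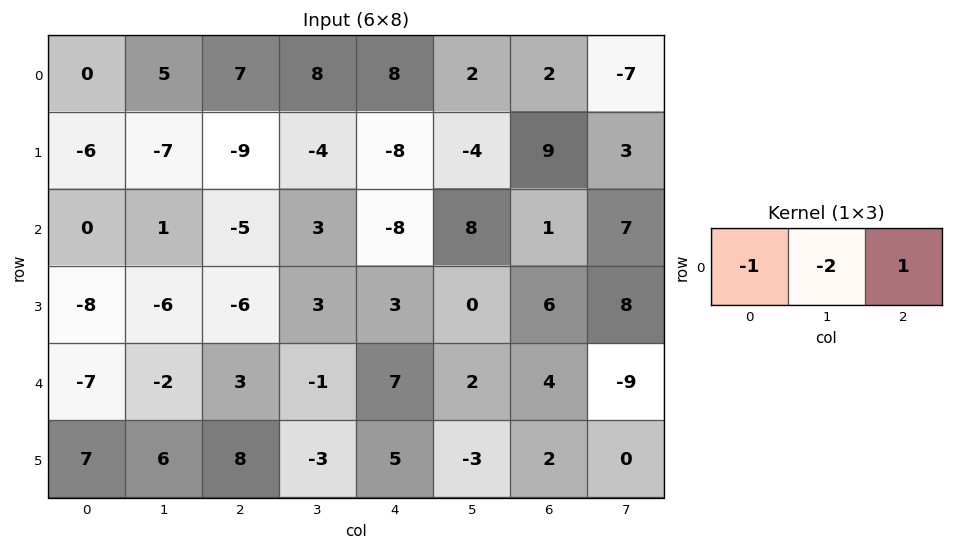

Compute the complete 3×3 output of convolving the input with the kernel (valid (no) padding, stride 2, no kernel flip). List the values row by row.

Output[0,0]: The receptive field on the input at this output position is [0 5 7]. Elementwise product with the kernel and sum: 0·-1 + 5·-2 + 7·1.
Output[0,1]: The receptive field on the input at this output position is [7 8 8]. Elementwise product with the kernel and sum: 7·-1 + 8·-2 + 8·1.

-3 -15 -10
-7 -9 -7
14 6 -7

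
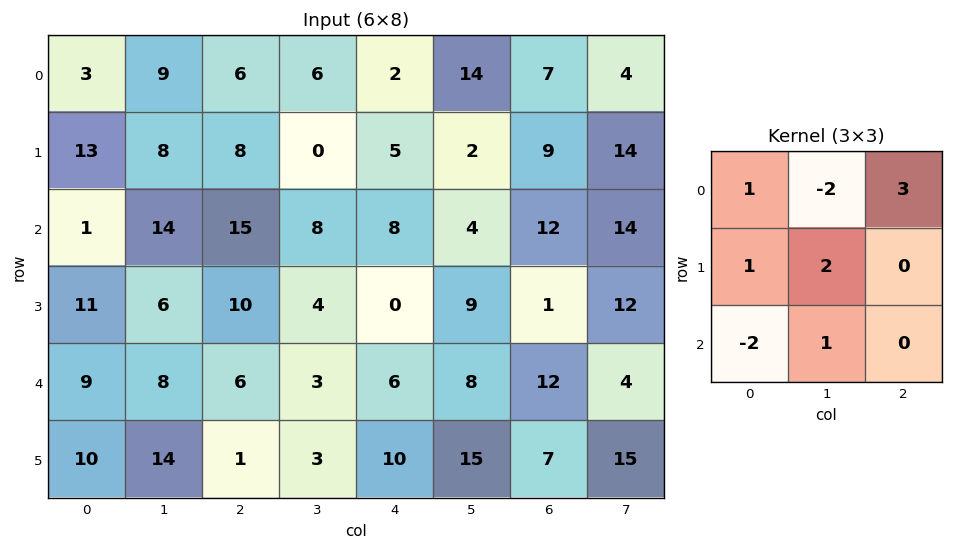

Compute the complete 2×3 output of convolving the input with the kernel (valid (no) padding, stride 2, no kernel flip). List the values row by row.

Output[0,0]: The receptive field on the input at this output position is [3 9 6 / 13 8 8 / 1 14 15]. Elementwise product with the kernel and sum: 3·1 + 9·-2 + 6·3 + 13·1 + 8·2 + 1·-2 + 14·1.
Output[0,1]: The receptive field on the input at this output position is [6 6 2 / 8 0 5 / 15 8 8]. Elementwise product with the kernel and sum: 6·1 + 6·-2 + 2·3 + 8·1 + 0·2 + 15·-2 + 8·1.

44 -14 -8
31 32 50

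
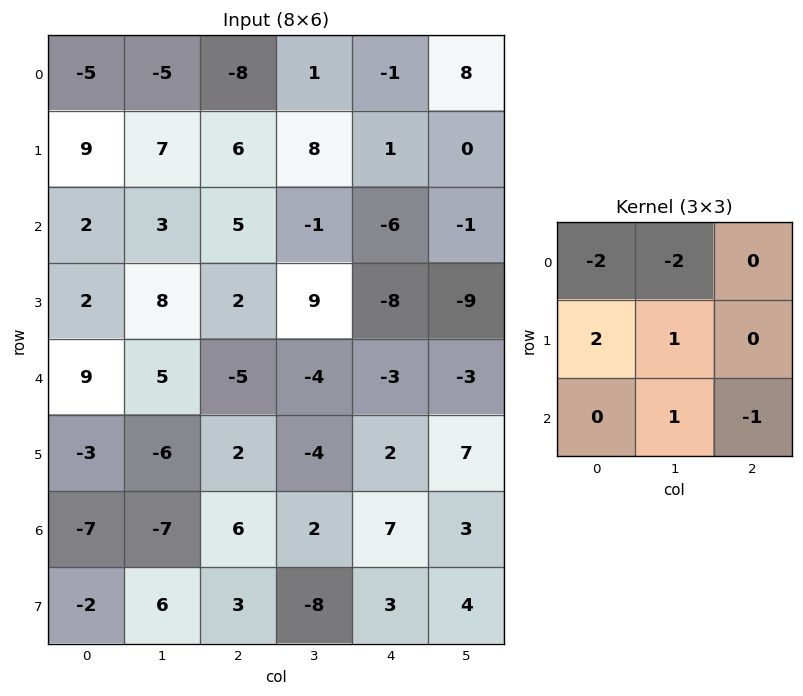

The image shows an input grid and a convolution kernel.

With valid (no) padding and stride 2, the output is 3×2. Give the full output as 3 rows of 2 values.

Output[0,0]: The receptive field on the input at this output position is [-5 -5 -8 / 9 7 6 / 2 3 5]. Elementwise product with the kernel and sum: -5·-2 + -5·-2 + 9·2 + 7·1 + 3·1 + 5·-1.
Output[0,1]: The receptive field on the input at this output position is [-8 1 -1 / 6 8 1 / 5 -1 -6]. Elementwise product with the kernel and sum: -8·-2 + 1·-2 + 6·2 + 8·1 + -1·1 + -6·-1.

43 39
12 4
-53 13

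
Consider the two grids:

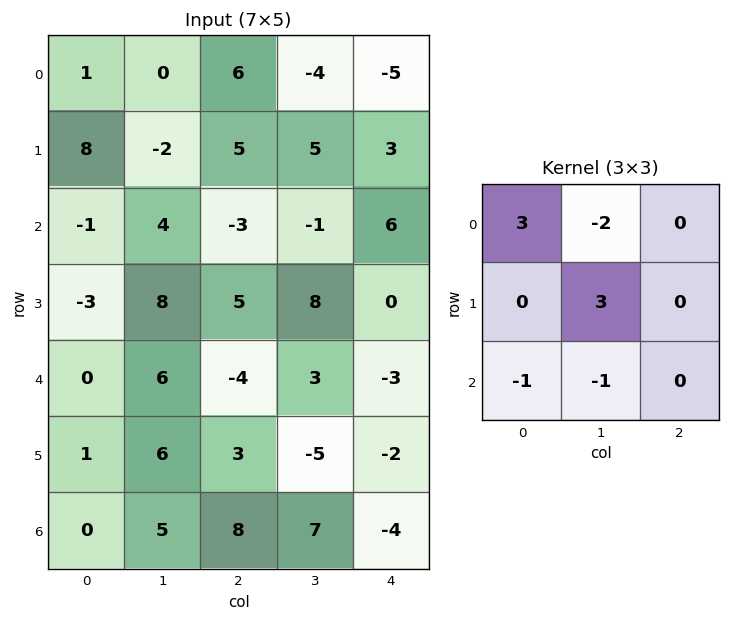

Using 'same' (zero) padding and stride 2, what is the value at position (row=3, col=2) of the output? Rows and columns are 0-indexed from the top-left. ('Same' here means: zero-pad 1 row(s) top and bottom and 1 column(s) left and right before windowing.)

The receptive field on the zero-padded input at this output position is [-5 -2 0 / 7 -4 0 / 0 0 0]. Elementwise product with the kernel and sum: -5·3 + -2·-2 + -4·3 + 0·-1 + 0·-1.

-23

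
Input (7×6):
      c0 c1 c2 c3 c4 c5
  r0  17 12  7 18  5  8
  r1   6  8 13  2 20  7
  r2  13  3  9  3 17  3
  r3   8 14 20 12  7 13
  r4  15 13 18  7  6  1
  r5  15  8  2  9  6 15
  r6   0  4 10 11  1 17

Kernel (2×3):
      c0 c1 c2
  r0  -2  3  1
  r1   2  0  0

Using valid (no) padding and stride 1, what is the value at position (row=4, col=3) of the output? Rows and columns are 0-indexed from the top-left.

23

The receptive field on the input at this output position is [7 6 1 / 9 6 15]. Elementwise product with the kernel and sum: 7·-2 + 6·3 + 1·1 + 9·2.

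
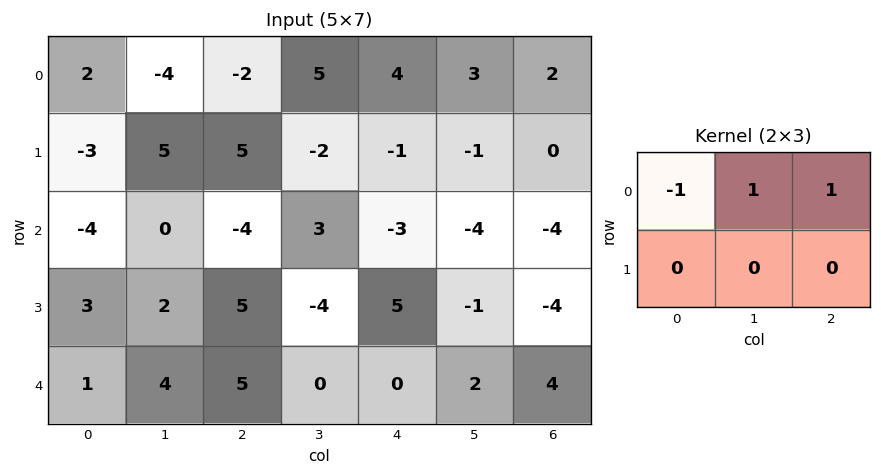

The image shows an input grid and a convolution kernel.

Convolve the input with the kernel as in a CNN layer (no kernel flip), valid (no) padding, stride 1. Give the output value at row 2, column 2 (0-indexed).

The receptive field on the input at this output position is [-4 3 -3 / 5 -4 5]. Elementwise product with the kernel and sum: -4·-1 + 3·1 + -3·1.

4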